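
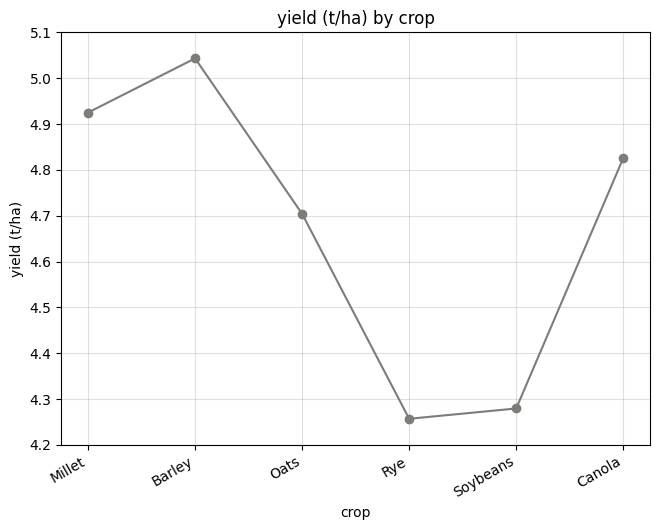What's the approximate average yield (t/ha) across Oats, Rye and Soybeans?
(4.7 + 4.3 + 4.3) / 3 ≈ 4.43.

≈ 4.43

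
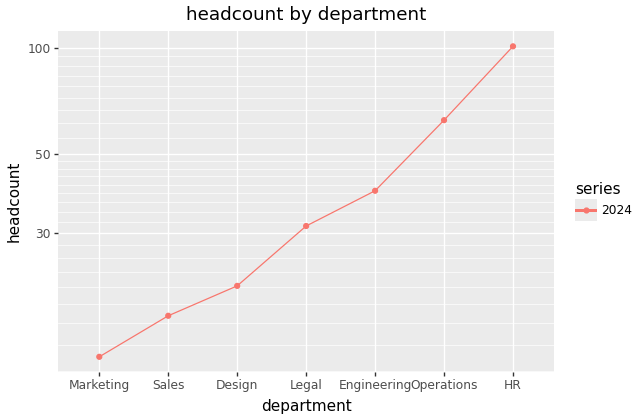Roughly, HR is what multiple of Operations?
HR ≈ 100, Operations ≈ 60; 100/60 ≈ 1.67.

≈ 1.67×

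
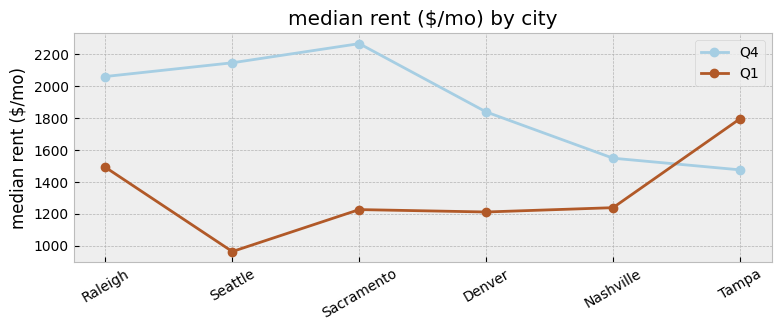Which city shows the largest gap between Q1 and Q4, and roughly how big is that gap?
Seattle: Q1 ≈ 1000, Q4 ≈ 2200 → gap ≈ 1200. Next-largest (Sacramento) is only ≈ 1000.

Seattle, ≈ 1200 $/mo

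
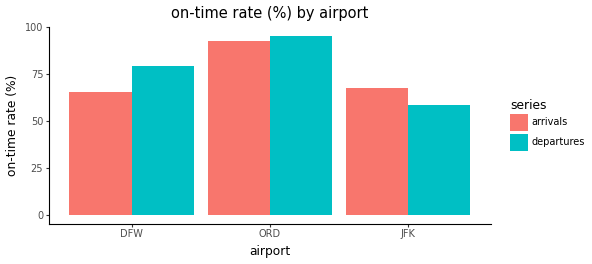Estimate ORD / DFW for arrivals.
ORD ≈ 90, DFW ≈ 70; 90/70 ≈ 1.29.

≈ 1.29×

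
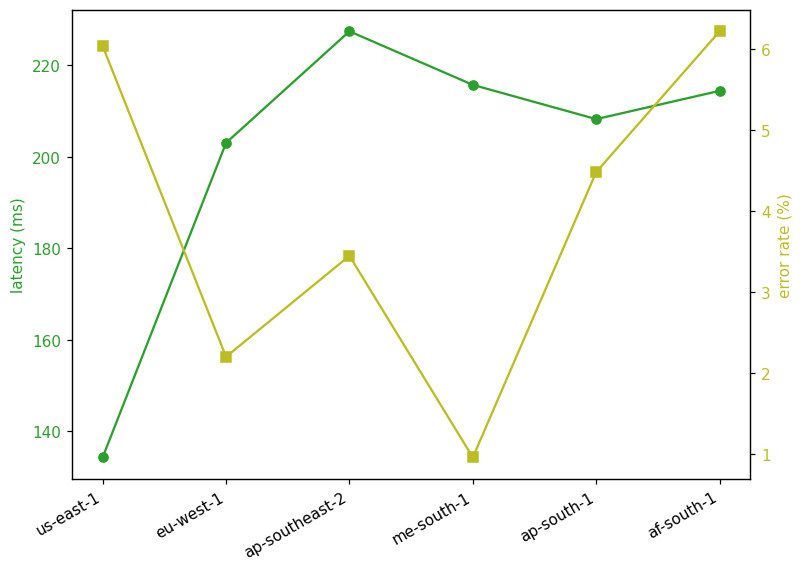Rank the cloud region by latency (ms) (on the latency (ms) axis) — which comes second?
me-south-1

Top 3 (on the latency (ms) axis): ap-southeast-2 ≈ 230, me-south-1 ≈ 220, af-south-1 ≈ 210.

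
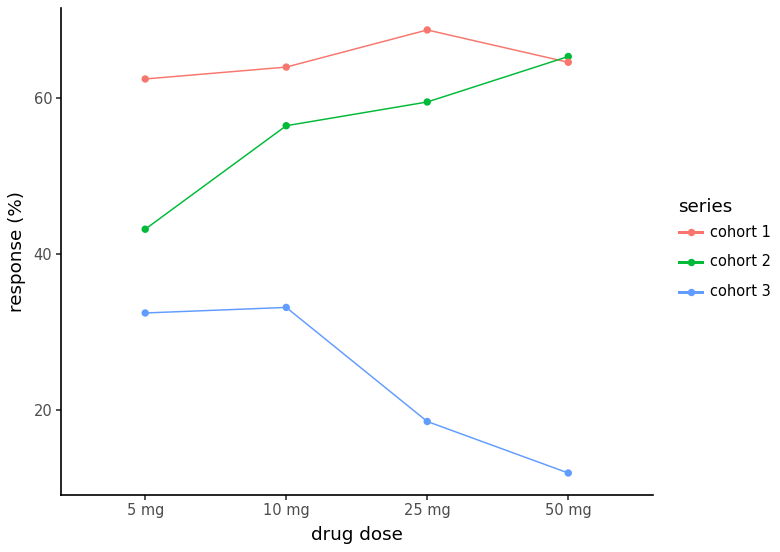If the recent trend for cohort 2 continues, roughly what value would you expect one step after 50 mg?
≈ 70

Last three: 55, 60, 65 → slope ≈ 5/step → next ≈ 70.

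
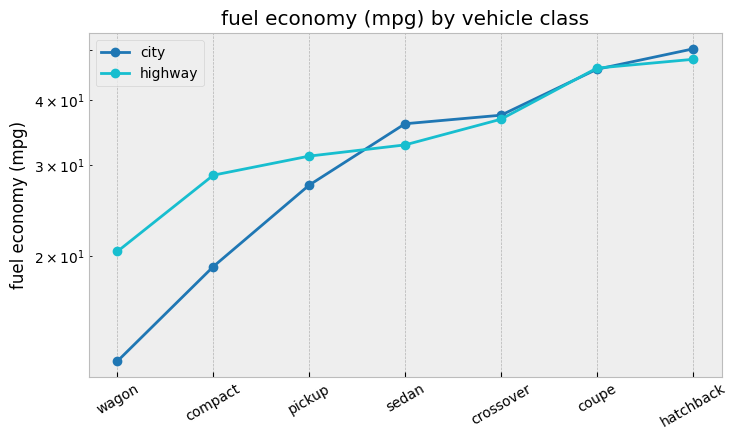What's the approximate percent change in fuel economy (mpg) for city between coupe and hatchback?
coupe ≈ 45, hatchback ≈ 50; (50 − 45) / 45 ≈ +11.1%.

≈ +11.1%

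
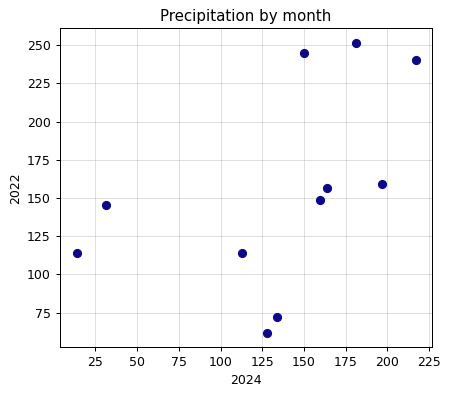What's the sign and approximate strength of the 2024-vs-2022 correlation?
Points are positively correlated; moderate (|r| ≈ 0.5).

positive, moderate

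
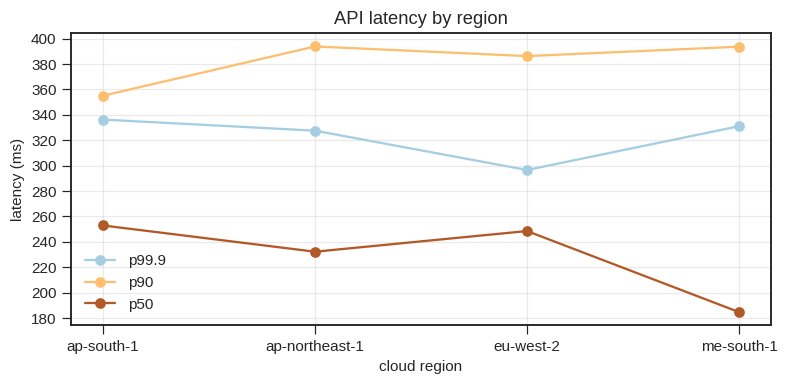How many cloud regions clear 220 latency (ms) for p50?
Above 220: ap-south-1, ap-northeast-1, eu-west-2.

3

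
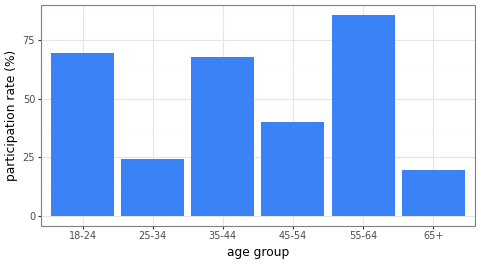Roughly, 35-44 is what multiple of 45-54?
35-44 ≈ 70, 45-54 ≈ 40; 70/40 ≈ 1.75.

≈ 1.75×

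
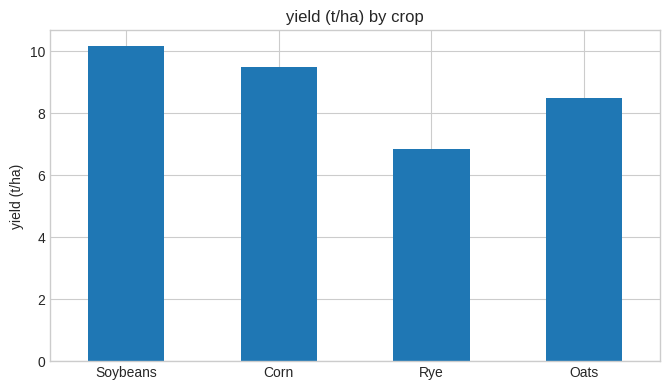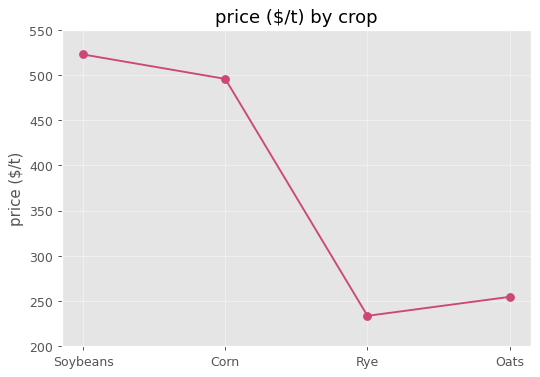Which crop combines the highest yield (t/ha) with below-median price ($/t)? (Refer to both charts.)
Oats

Chart 2 median price ($/t) ≈ 400; below-median crops: Rye, Oats. Among those, Oats has the highest yield (t/ha) (≈ 8).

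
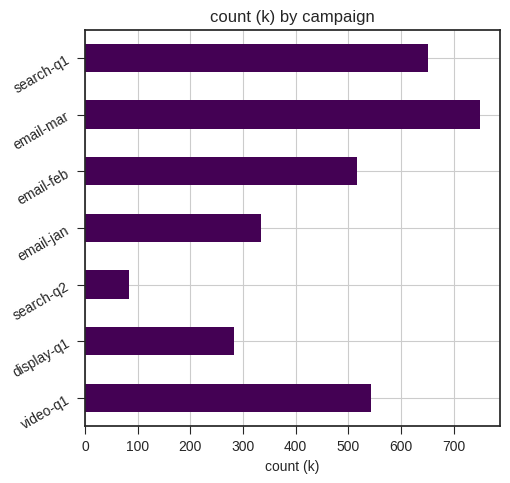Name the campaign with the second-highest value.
search-q1

Top 3: email-mar ≈ 800, search-q1 ≈ 700, video-q1 ≈ 500.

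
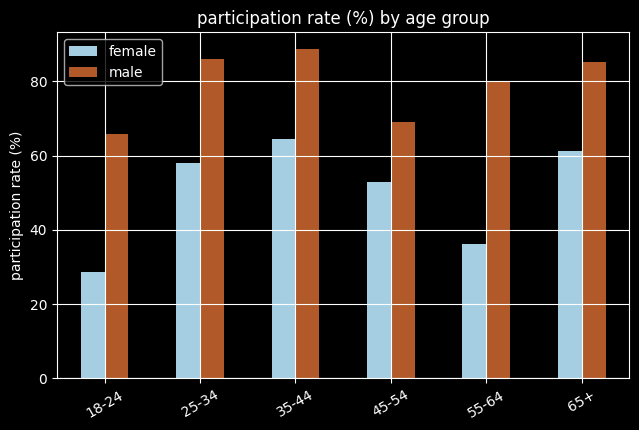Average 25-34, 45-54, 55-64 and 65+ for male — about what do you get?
(90 + 70 + 80 + 90) / 4 ≈ 82.

≈ 82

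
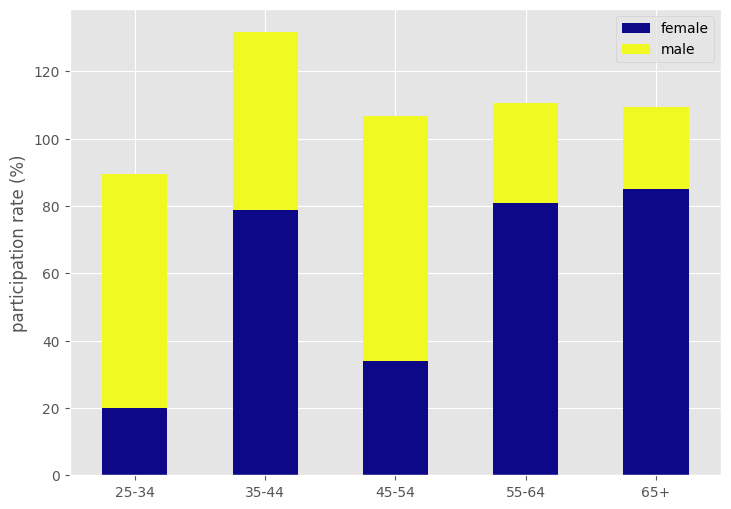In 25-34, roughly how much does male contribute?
male top ≈ 80, bottom ≈ 20; segment ≈ 60.

≈ 60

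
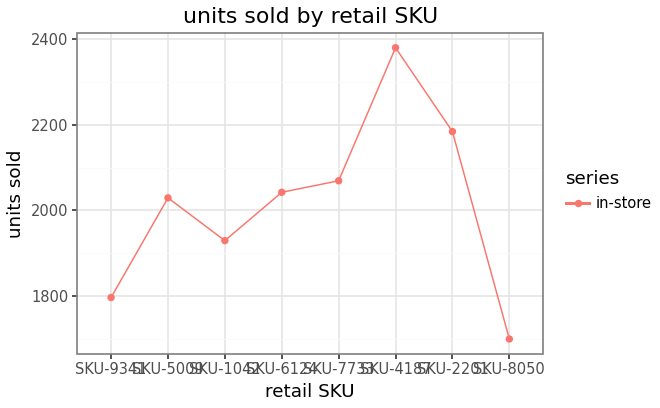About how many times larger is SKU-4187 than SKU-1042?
SKU-4187 ≈ 2400, SKU-1042 ≈ 1900; 2400/1900 ≈ 1.26.

≈ 1.26×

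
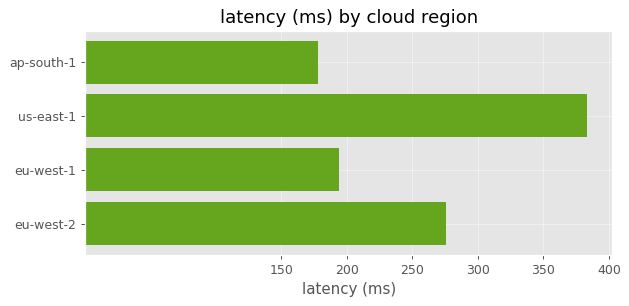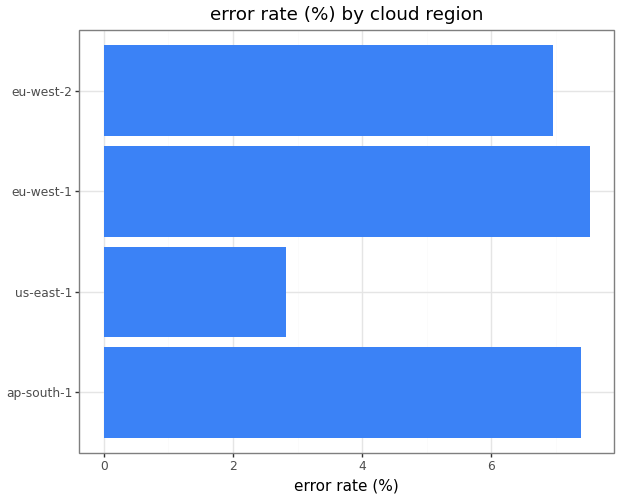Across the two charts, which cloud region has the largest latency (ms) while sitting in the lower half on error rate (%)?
Chart 2 median error rate (%) ≈ 7; below-median cloud regions: us-east-1, eu-west-2. Among those, us-east-1 has the highest latency (ms) (≈ 400).

us-east-1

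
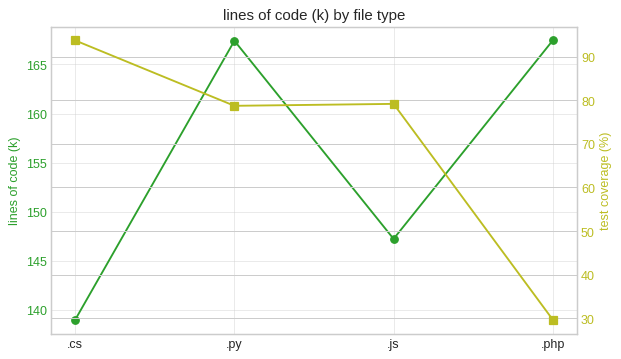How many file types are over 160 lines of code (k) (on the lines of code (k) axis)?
Above 160: .py, .php.

2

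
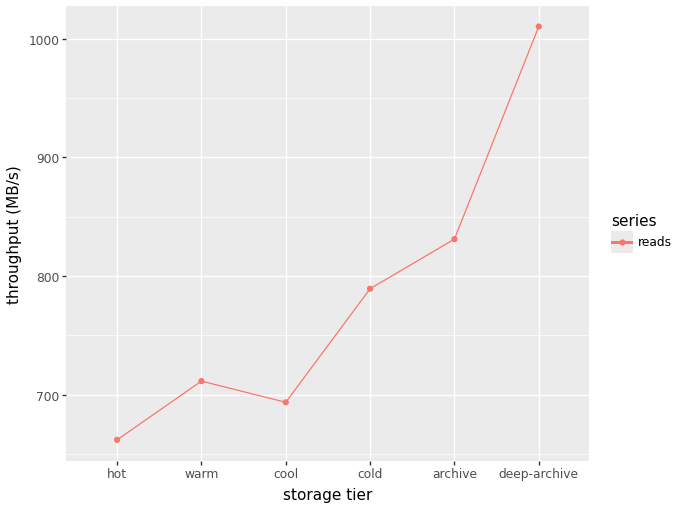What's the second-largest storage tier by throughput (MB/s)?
Top 3: deep-archive ≈ 1000, archive ≈ 850, cold ≈ 800.

archive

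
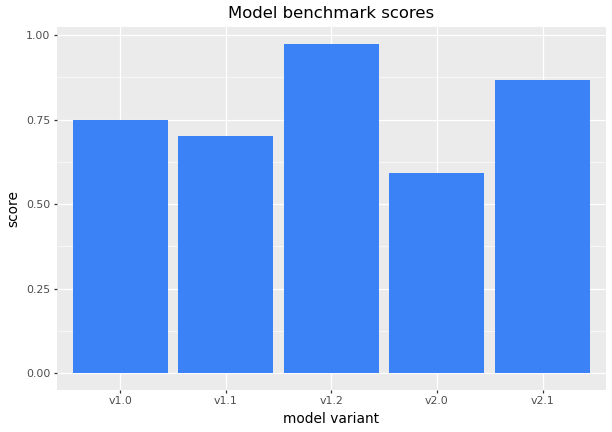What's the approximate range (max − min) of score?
≈ 0.4

Max v1.2 ≈ 1.0, min v2.0 ≈ 0.6; range ≈ 0.4.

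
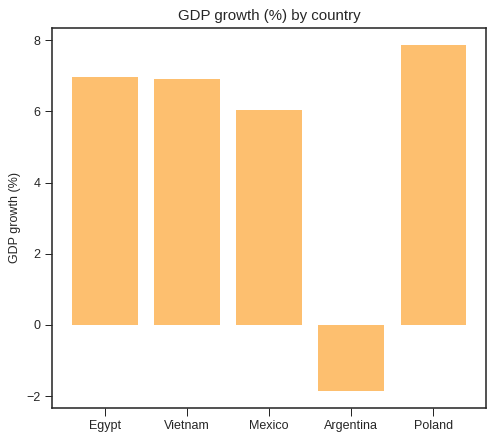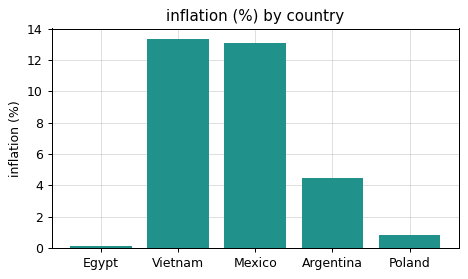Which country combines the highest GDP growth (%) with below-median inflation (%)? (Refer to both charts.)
Poland

Chart 2 median inflation (%) ≈ 4; below-median countries: Egypt, Poland. Among those, Poland has the highest GDP growth (%) (≈ 8).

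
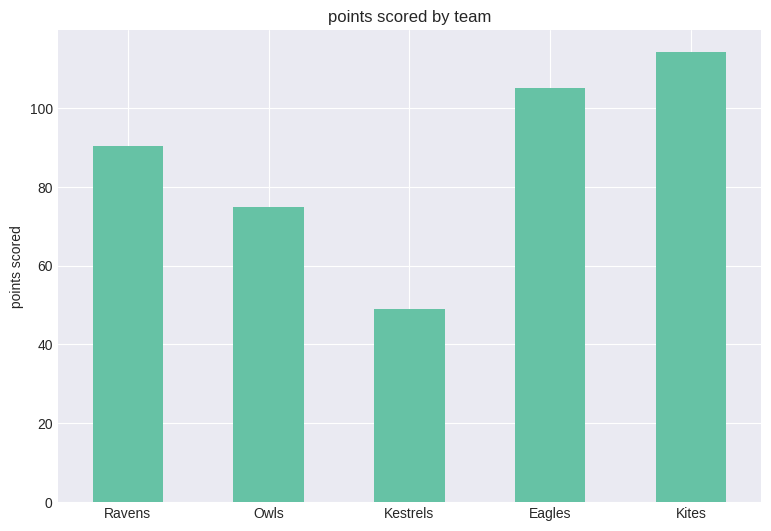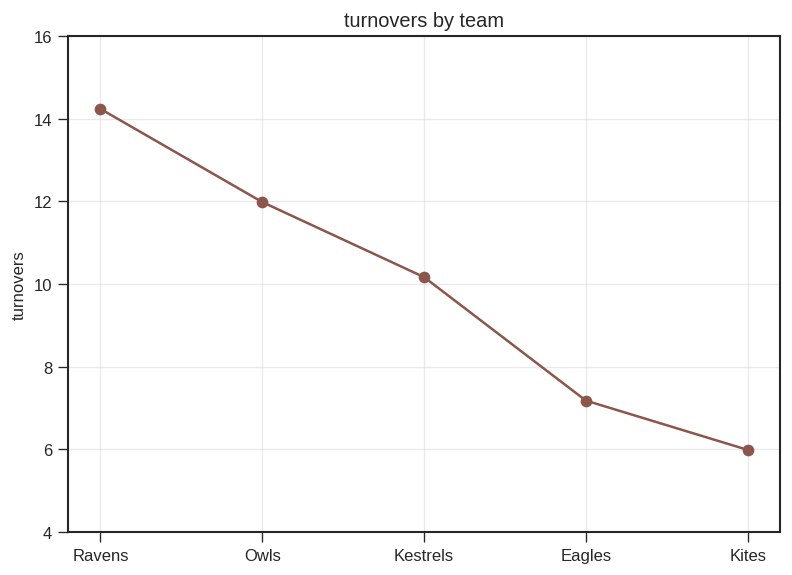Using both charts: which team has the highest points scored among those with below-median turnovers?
Chart 2 median turnovers ≈ 10; below-median teams: Eagles, Kites. Among those, Kites has the highest points scored (≈ 120).

Kites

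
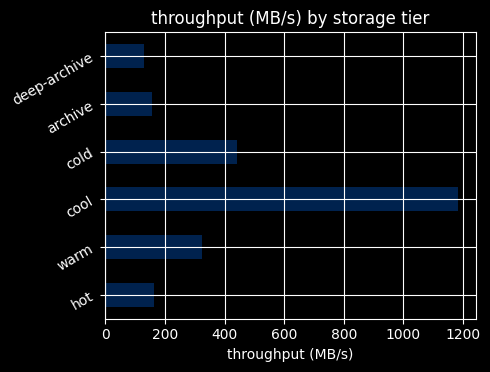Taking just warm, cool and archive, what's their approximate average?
(300 + 1200 + 200) / 3 ≈ 567.

≈ 567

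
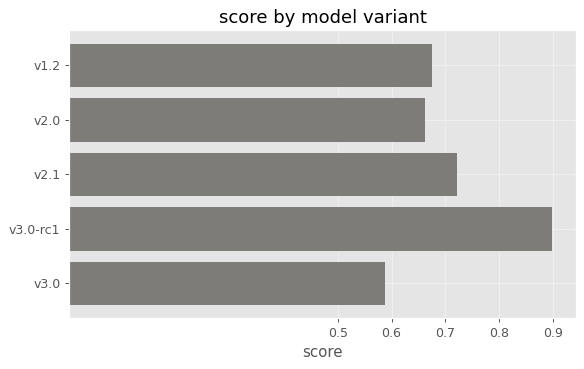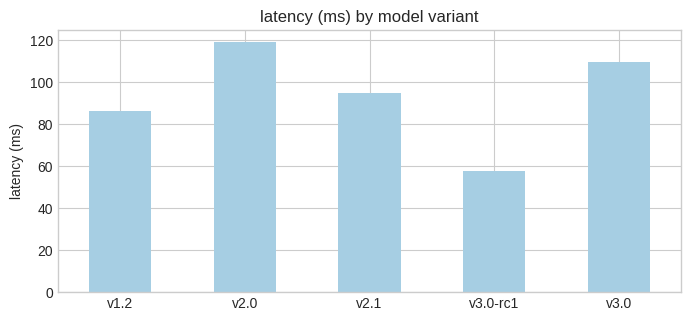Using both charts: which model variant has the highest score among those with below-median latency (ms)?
v3.0-rc1

Chart 2 median latency (ms) ≈ 100; below-median model variants: v1.2, v3.0-rc1. Among those, v3.0-rc1 has the highest score (≈ 0.9).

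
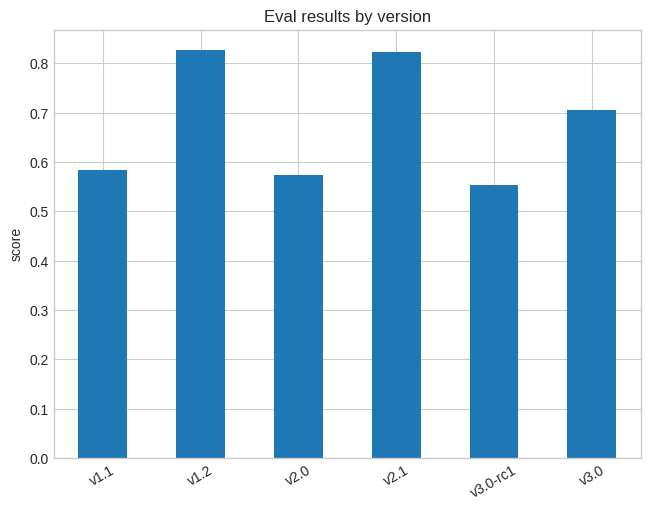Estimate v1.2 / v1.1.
≈ 1.33×

v1.2 ≈ 0.8, v1.1 ≈ 0.6; 0.8/0.6 ≈ 1.33.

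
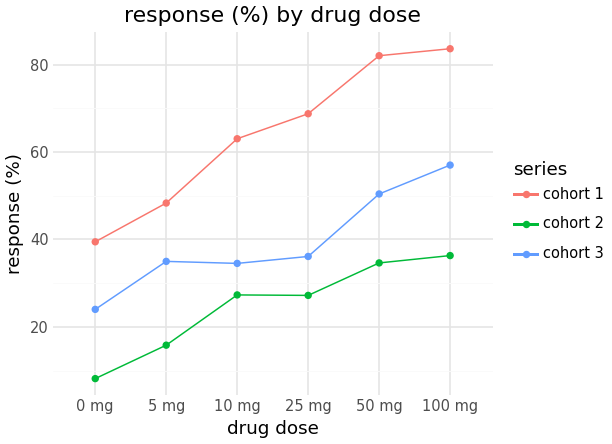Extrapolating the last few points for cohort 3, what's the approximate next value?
Last three: 40, 50, 60 → slope ≈ 10/step → next ≈ 70.

≈ 70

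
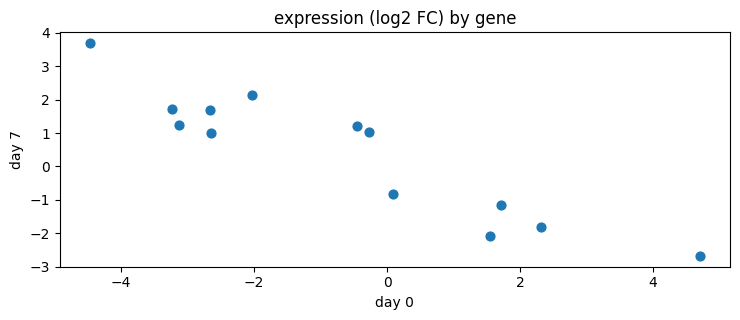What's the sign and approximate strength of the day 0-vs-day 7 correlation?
negative, strong

Points are negatively correlated; strong (|r| ≈ 0.9).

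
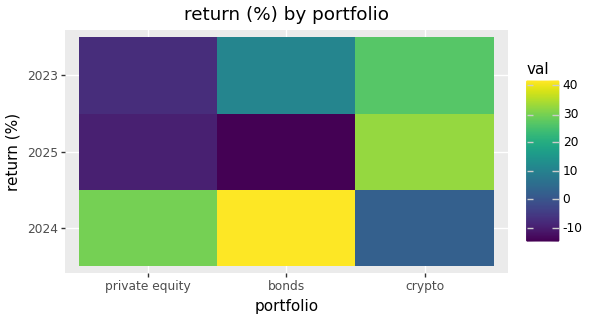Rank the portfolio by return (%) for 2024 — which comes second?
Top 3 for 2024: bonds ≈ 40, private equity ≈ 30, crypto ≈ 0.

private equity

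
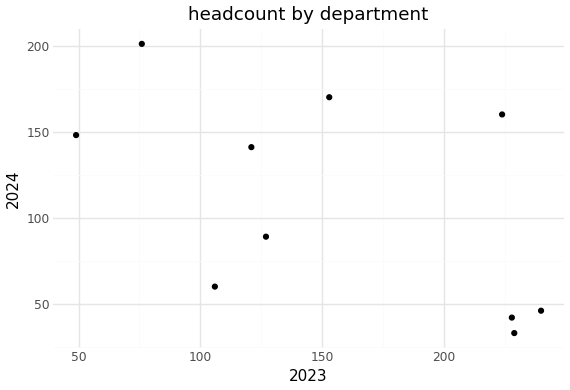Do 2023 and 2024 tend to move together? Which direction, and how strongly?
Points are negatively correlated; moderate (|r| ≈ 0.6).

negative, moderate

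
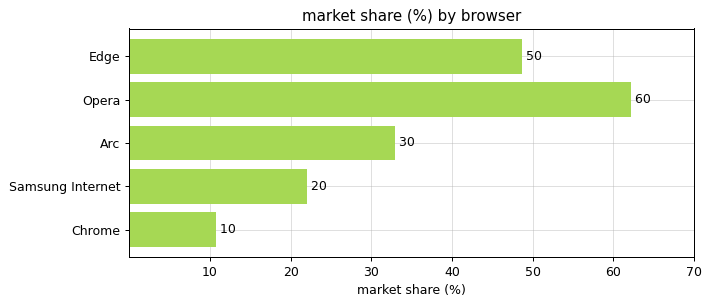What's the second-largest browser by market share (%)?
Edge

Top 3: Opera ≈ 60, Edge ≈ 50, Arc ≈ 30.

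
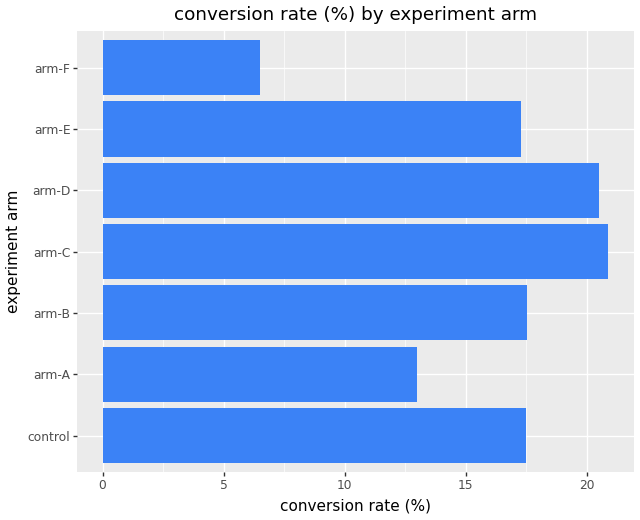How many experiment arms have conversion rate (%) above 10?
Above 10: control, arm-A, arm-B, arm-C, arm-D, arm-E.

6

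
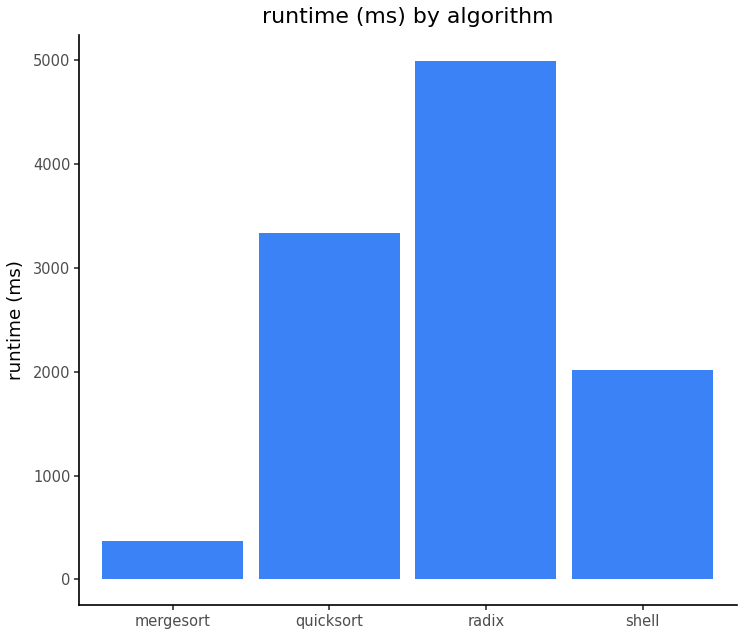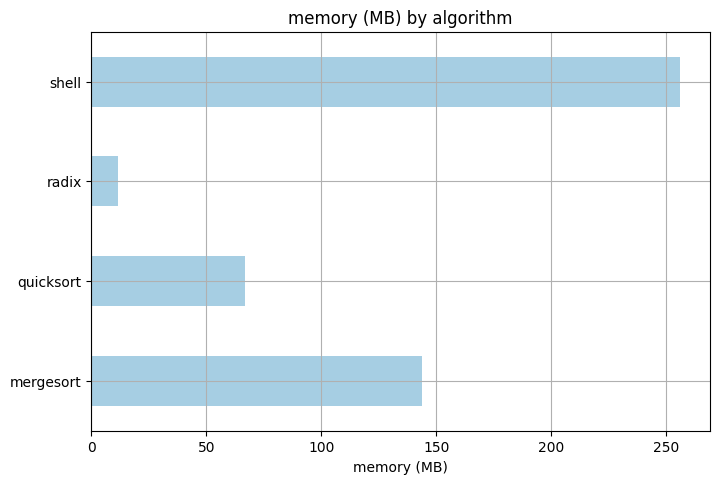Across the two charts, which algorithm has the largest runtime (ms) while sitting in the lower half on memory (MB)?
Chart 2 median memory (MB) ≈ 100; below-median algorithms: quicksort, radix. Among those, radix has the highest runtime (ms) (≈ 5000).

radix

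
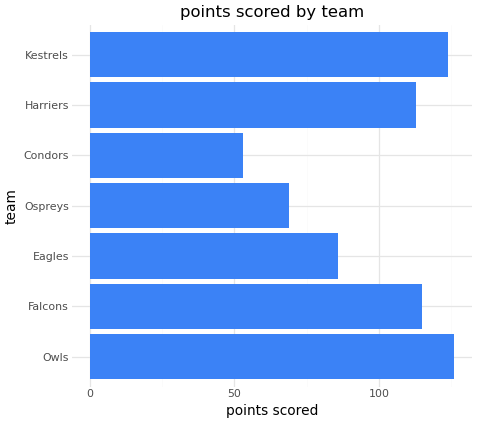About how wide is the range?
Max Owls ≈ 120, min Condors ≈ 60; range ≈ 60.

≈ 60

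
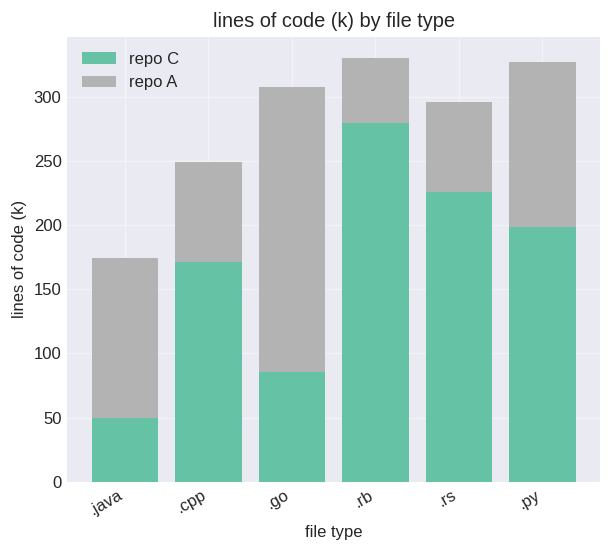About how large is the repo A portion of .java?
repo A top ≈ 150, bottom ≈ 50; segment ≈ 100.

≈ 100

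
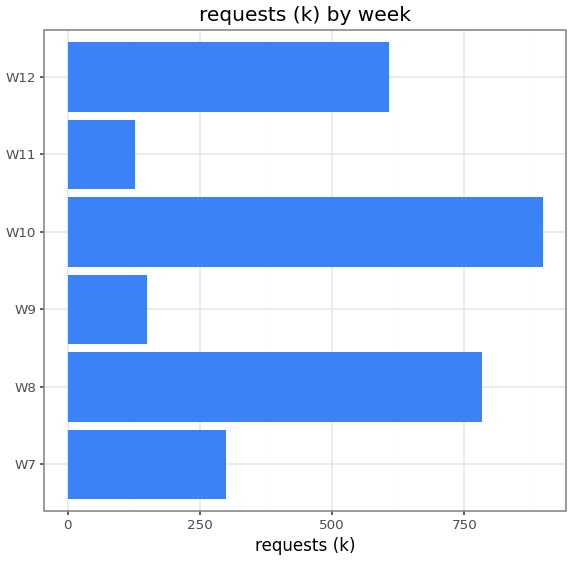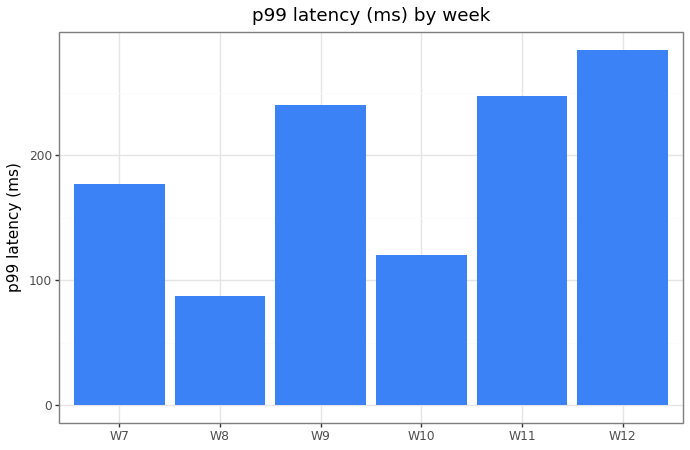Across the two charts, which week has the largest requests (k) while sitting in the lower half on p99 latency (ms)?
Chart 2 median p99 latency (ms) ≈ 200; below-median weeks: W7, W8, W10. Among those, W10 has the highest requests (k) (≈ 900).

W10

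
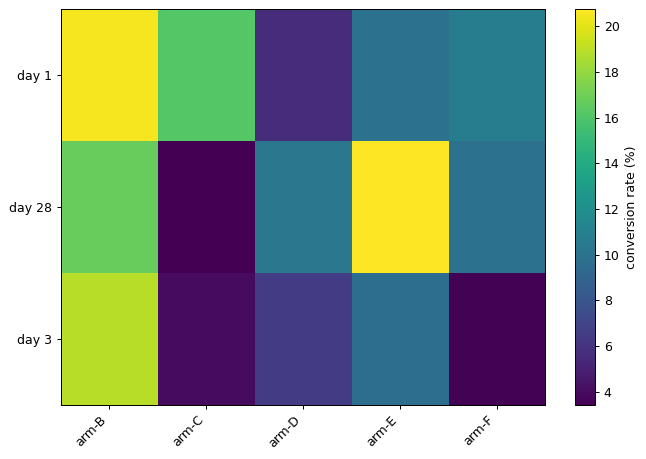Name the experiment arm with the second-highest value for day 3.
Top 3 for day 3: arm-B ≈ 18, arm-E ≈ 10, arm-D ≈ 6.

arm-E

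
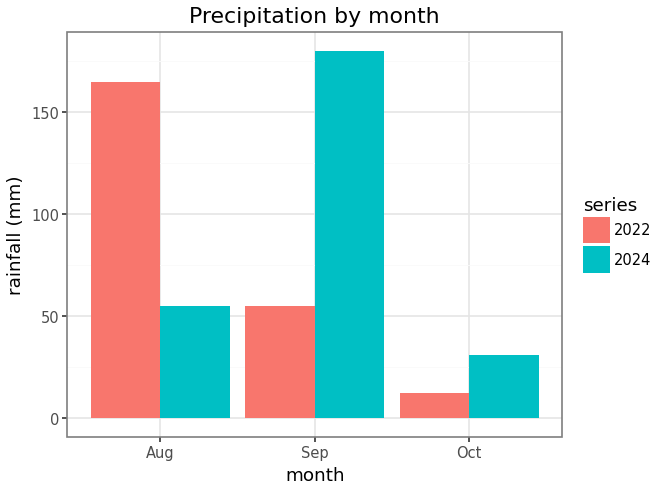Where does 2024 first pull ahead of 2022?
Sep

Aug: 2024 ≈ 60 vs 2022 ≈ 160 (not yet); Sep: 2024 ≈ 180 vs 2022 ≈ 60 (first crossover).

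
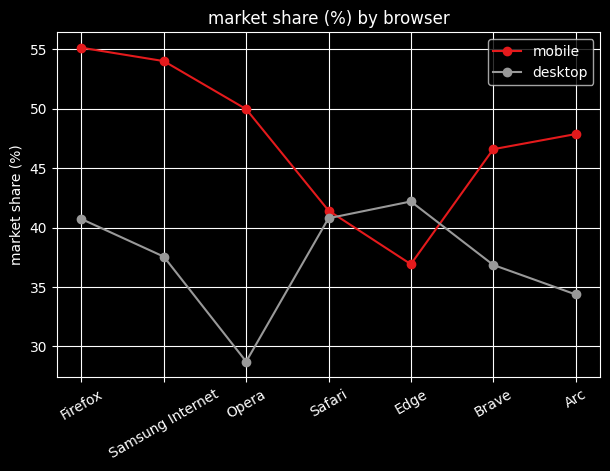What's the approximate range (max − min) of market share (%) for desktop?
Max Edge ≈ 40, min Opera ≈ 30; range ≈ 10.

≈ 10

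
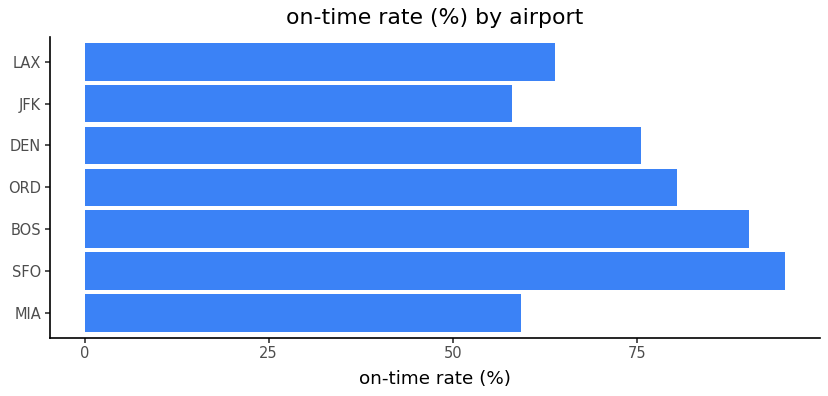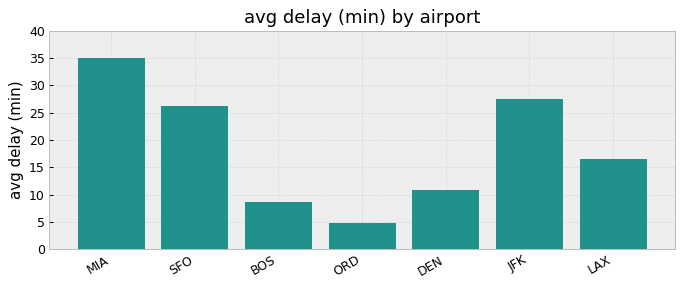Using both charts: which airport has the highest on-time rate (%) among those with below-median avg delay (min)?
BOS

Chart 2 median avg delay (min) ≈ 15; below-median airports: BOS, ORD, DEN. Among those, BOS has the highest on-time rate (%) (≈ 90).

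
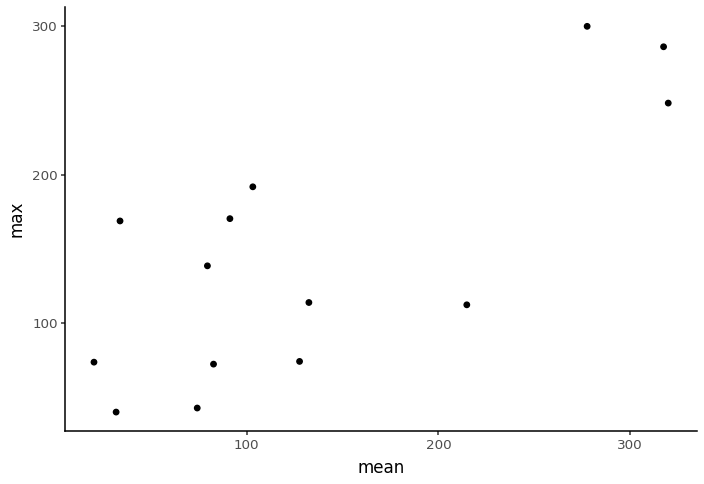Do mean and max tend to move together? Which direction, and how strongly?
positive, strong

Points are positively correlated; strong (|r| ≈ 0.8).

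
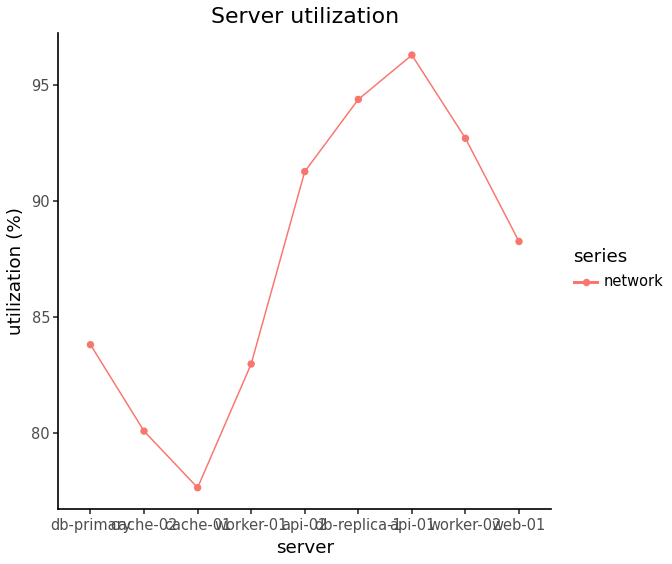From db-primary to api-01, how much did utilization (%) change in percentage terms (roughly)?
db-primary ≈ 84, api-01 ≈ 96; (96 − 84) / 84 ≈ +14.3%.

≈ +14.3%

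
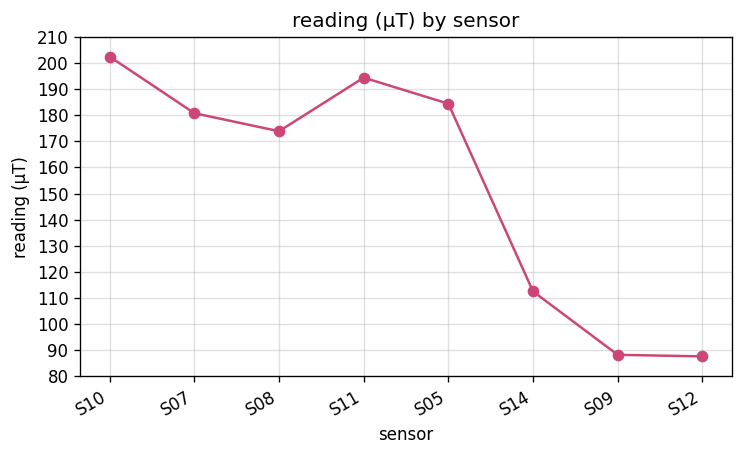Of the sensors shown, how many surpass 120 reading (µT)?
Above 120: S10, S07, S08, S11, S05.

5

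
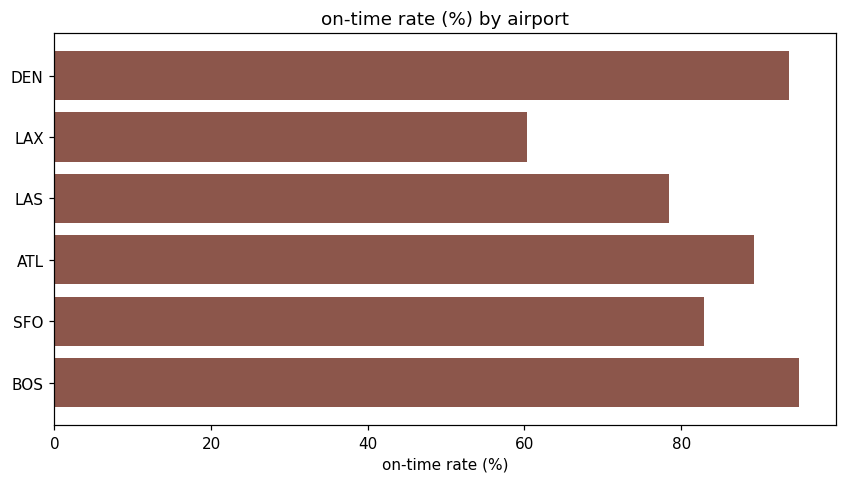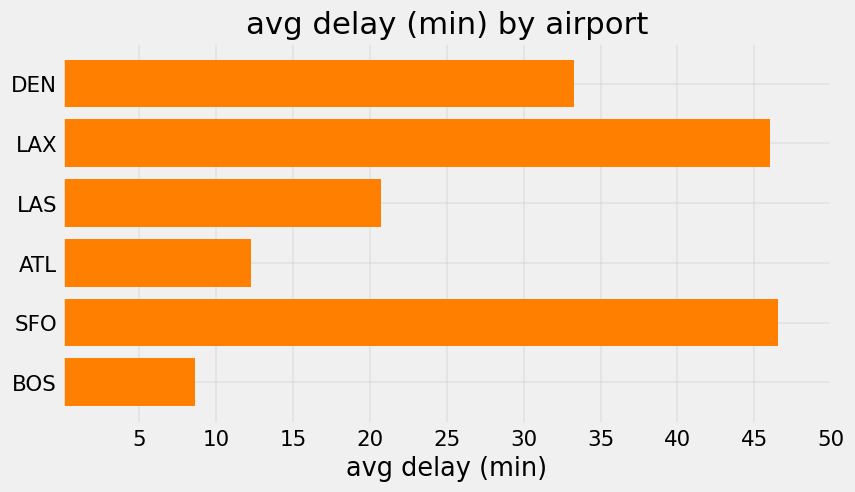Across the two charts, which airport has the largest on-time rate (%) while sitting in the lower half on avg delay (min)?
Chart 2 median avg delay (min) ≈ 25; below-median airports: LAS, ATL, BOS. Among those, BOS has the highest on-time rate (%) (≈ 100).

BOS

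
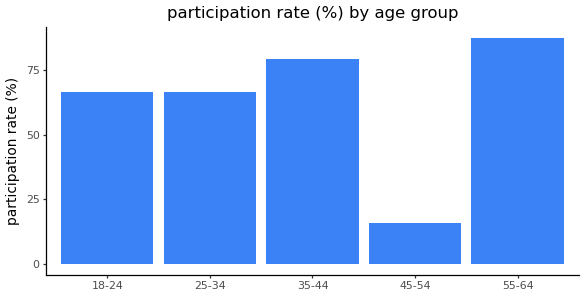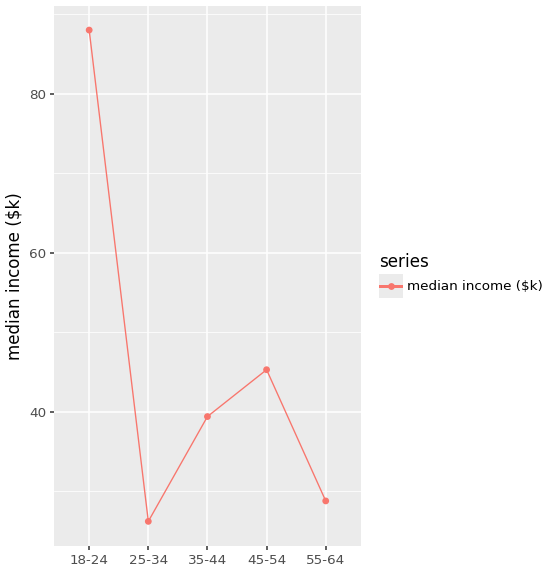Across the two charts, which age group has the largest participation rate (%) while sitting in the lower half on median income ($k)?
Chart 2 median median income ($k) ≈ 40; below-median age groups: 25-34, 55-64. Among those, 55-64 has the highest participation rate (%) (≈ 90).

55-64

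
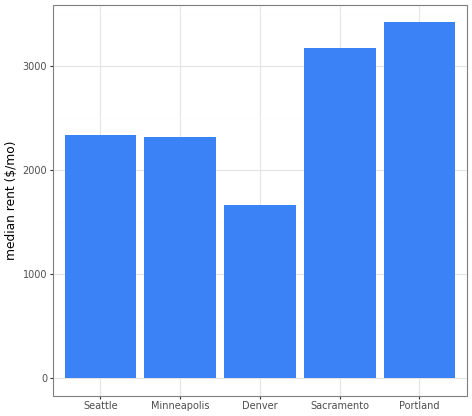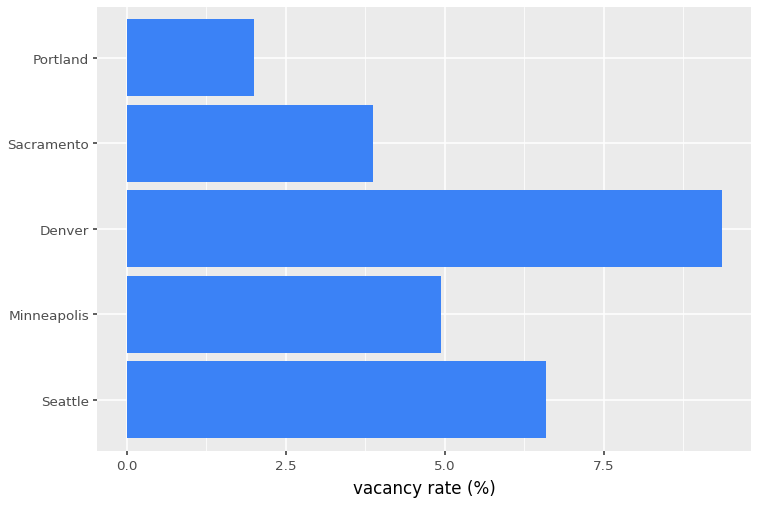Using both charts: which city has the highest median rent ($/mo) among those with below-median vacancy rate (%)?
Portland

Chart 2 median vacancy rate (%) ≈ 5; below-median cities: Sacramento, Portland. Among those, Portland has the highest median rent ($/mo) (≈ 3500).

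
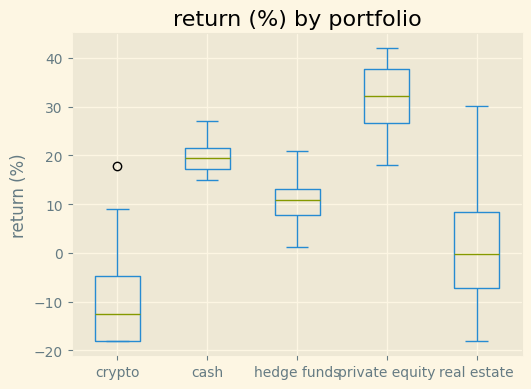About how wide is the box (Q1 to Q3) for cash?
Q3 ≈ 20, Q1 ≈ 15; IQR ≈ 5.

≈ 5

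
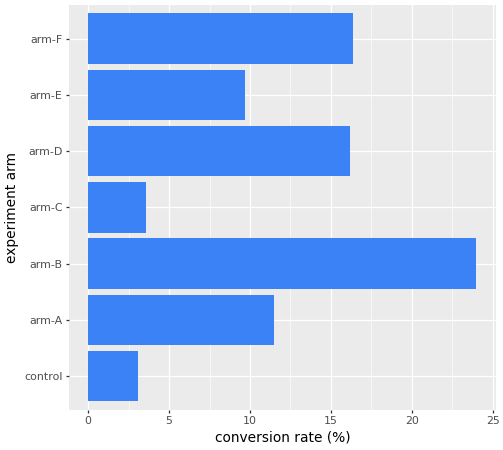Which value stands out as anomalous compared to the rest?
arm-B ≈ 24; the rest sit between ≈ 4 and ≈ 16.

arm-B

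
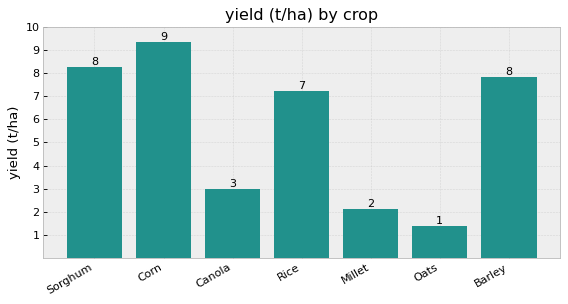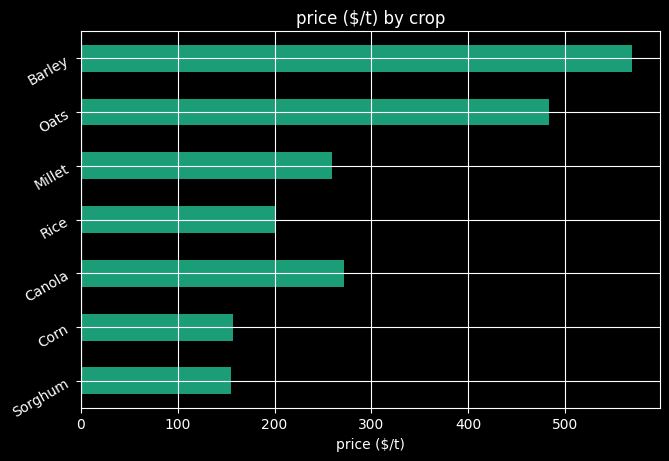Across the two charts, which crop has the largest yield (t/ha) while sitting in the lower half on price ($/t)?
Chart 2 median price ($/t) ≈ 300; below-median crops: Sorghum, Corn, Rice. Among those, Corn has the highest yield (t/ha) (≈ 9).

Corn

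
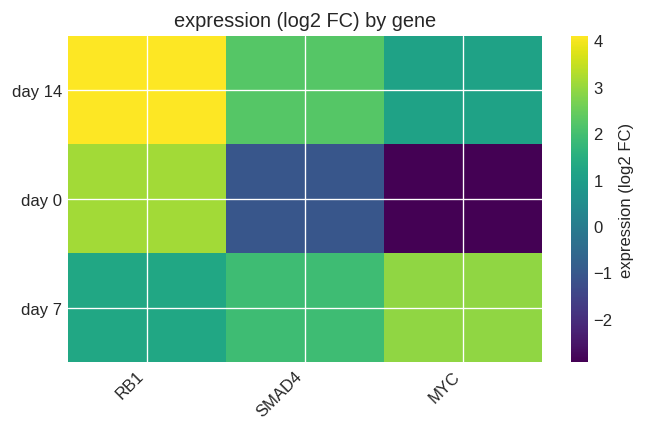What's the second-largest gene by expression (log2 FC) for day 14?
Top 3 for day 14: RB1 ≈ 4, SMAD4 ≈ 2, MYC ≈ 1.

SMAD4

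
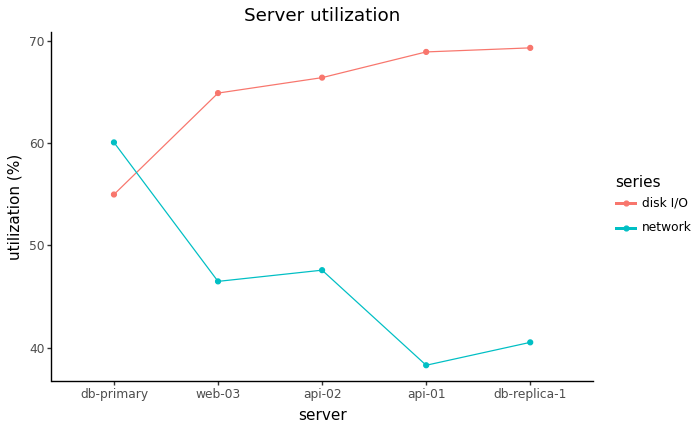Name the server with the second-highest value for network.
Top 3 for network: db-primary ≈ 60, api-02 ≈ 50, web-03 ≈ 45.

api-02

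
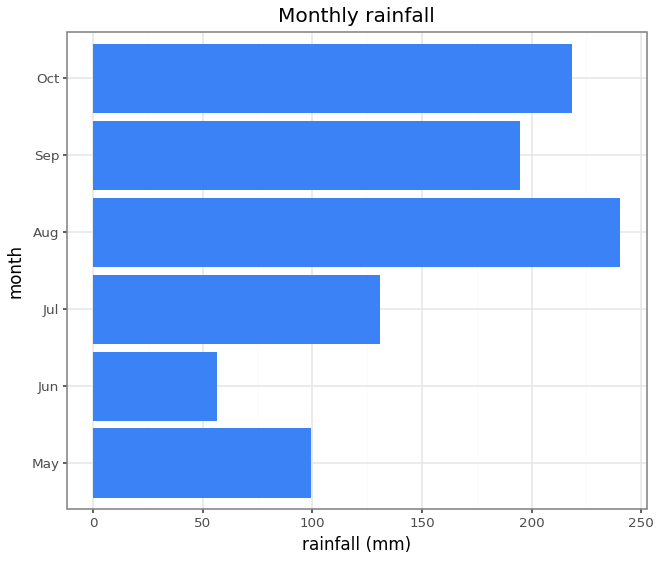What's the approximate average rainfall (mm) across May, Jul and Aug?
≈ 158

(100 + 125 + 250) / 3 ≈ 158.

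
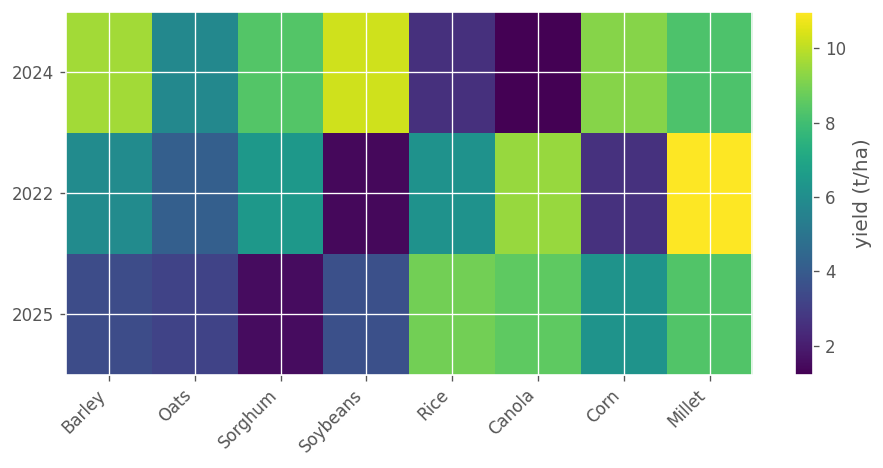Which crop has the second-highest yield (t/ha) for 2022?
Canola

Top 3 for 2022: Millet ≈ 11, Canola ≈ 9, Sorghum ≈ 6.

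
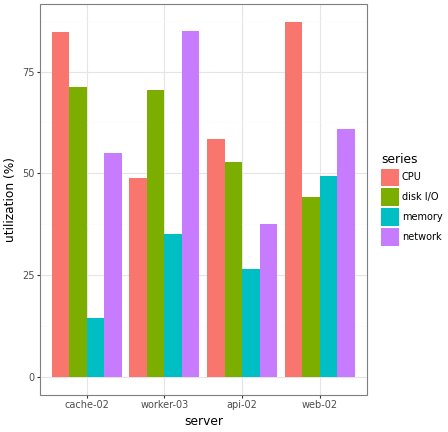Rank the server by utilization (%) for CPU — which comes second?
Top 3 for CPU: web-02 ≈ 90, cache-02 ≈ 80, api-02 ≈ 60.

cache-02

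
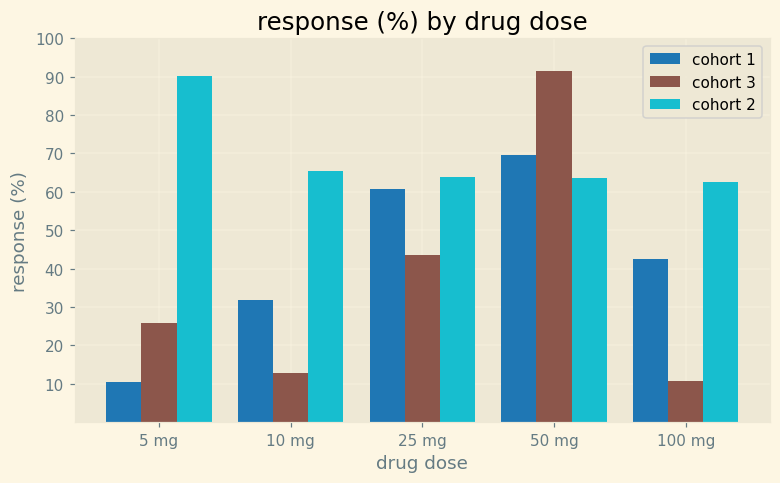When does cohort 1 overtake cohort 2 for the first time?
25 mg: cohort 1 ≈ 60 vs cohort 2 ≈ 60 (not yet); 50 mg: cohort 1 ≈ 70 vs cohort 2 ≈ 60 (first crossover).

50 mg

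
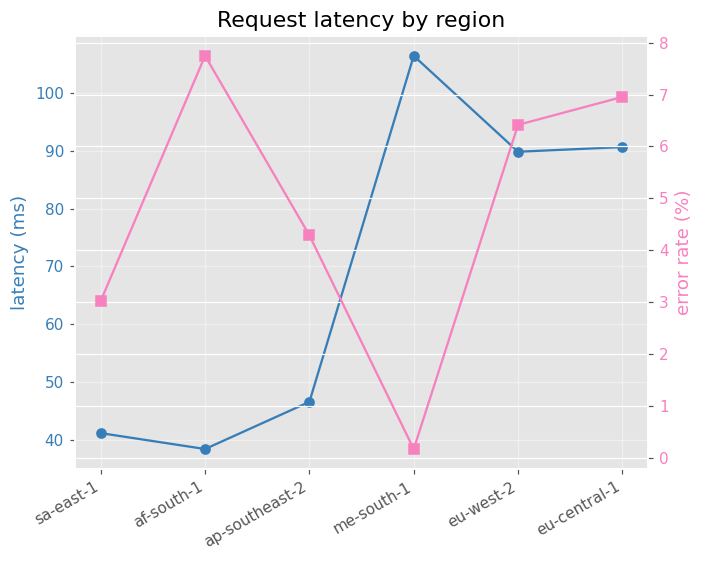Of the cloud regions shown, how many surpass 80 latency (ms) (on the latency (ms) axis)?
3

Above 80: me-south-1, eu-west-2, eu-central-1.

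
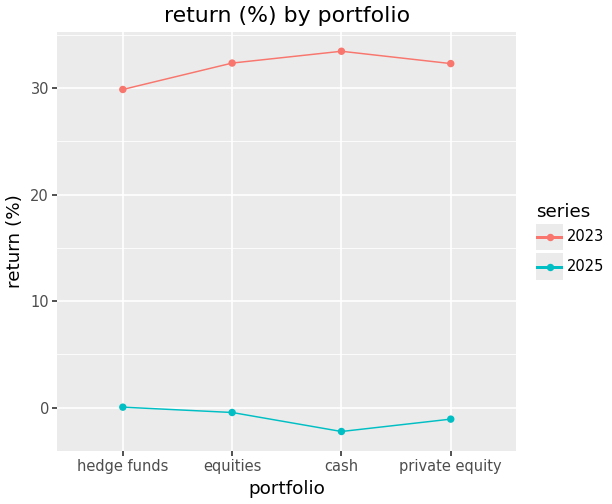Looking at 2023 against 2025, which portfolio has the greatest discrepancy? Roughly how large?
cash, ≈ 35 %

cash: 2023 ≈ 35, 2025 ≈ 0 → gap ≈ 35. Next-largest (private equity) is only ≈ 30.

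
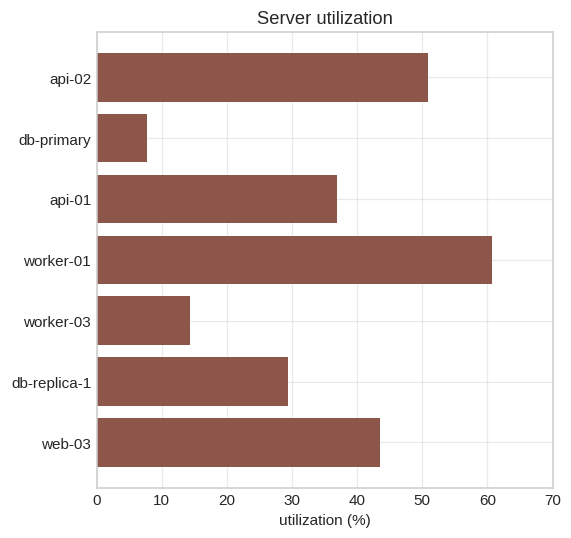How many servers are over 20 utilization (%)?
Above 20: api-02, api-01, worker-01, db-replica-1, web-03.

5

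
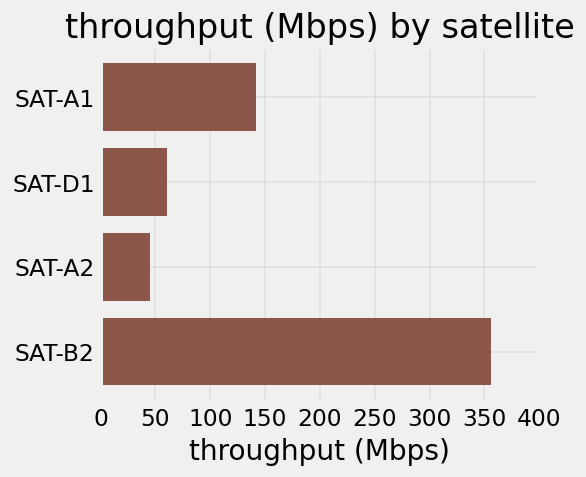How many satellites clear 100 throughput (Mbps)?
2

Above 100: SAT-A1, SAT-B2.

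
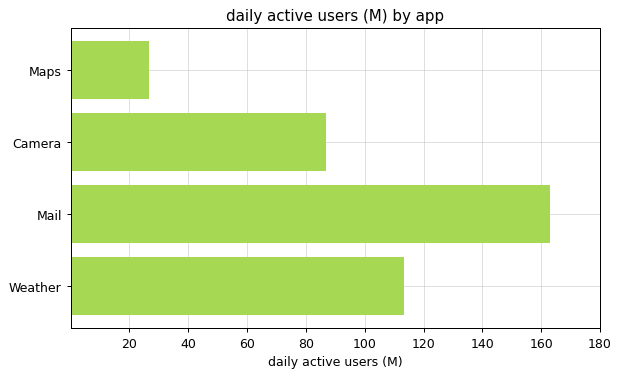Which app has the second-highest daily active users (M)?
Weather

Top 3: Mail ≈ 160, Weather ≈ 120, Camera ≈ 80.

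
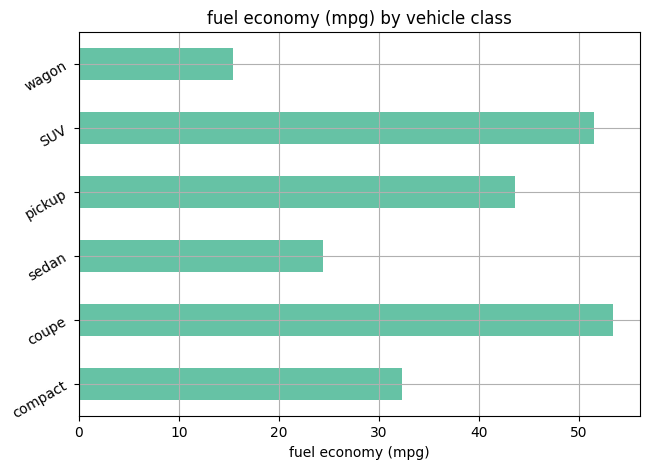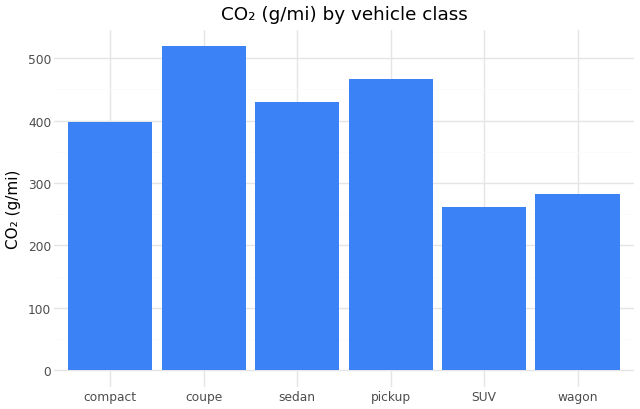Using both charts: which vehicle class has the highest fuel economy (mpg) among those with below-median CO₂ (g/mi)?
Chart 2 median CO₂ (g/mi) ≈ 400; below-median vehicle classes: compact, SUV, wagon. Among those, SUV has the highest fuel economy (mpg) (≈ 50).

SUV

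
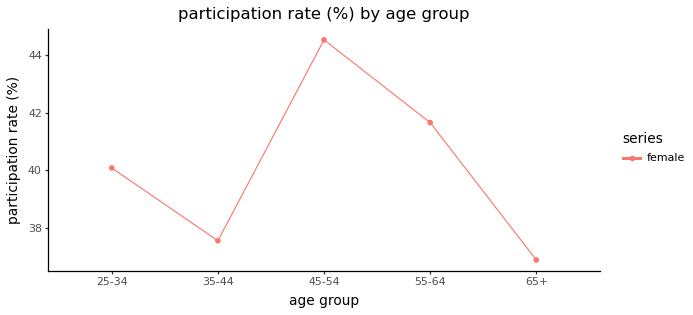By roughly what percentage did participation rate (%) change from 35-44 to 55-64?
35-44 ≈ 38, 55-64 ≈ 42; (42 − 38) / 38 ≈ +10.5%.

≈ +10.5%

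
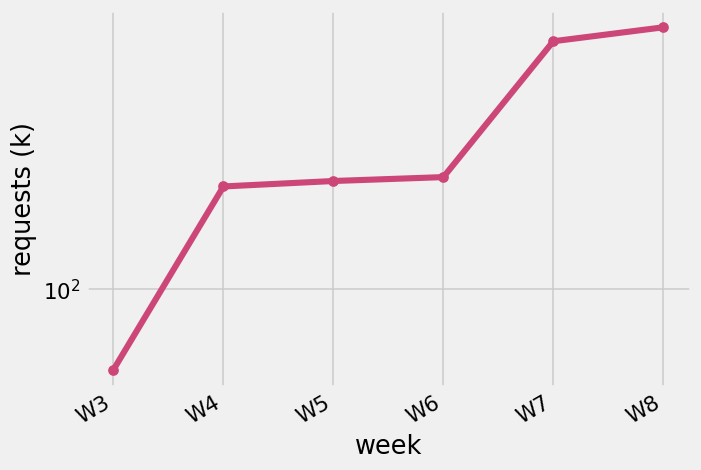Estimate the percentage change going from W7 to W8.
≈ +8.3%

W7 ≈ 600, W8 ≈ 650; (650 − 600) / 600 ≈ +8.3%.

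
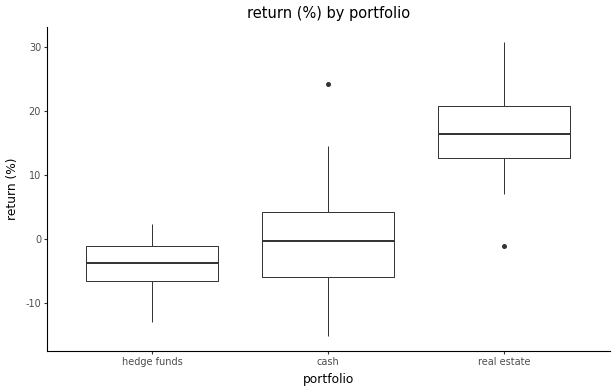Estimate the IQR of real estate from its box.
Q3 ≈ 20, Q1 ≈ 12; IQR ≈ 8.

≈ 8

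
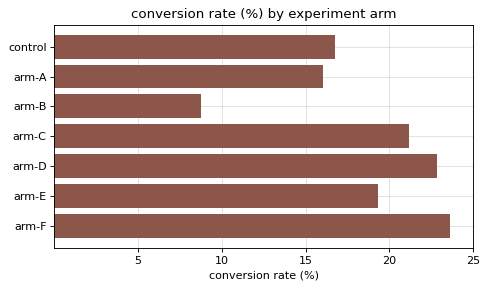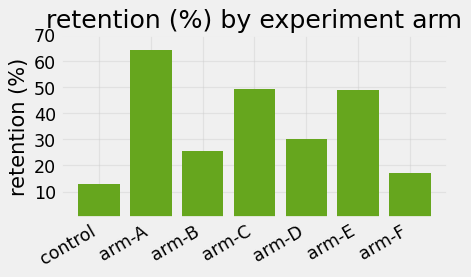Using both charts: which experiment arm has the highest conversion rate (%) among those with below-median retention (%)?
arm-F

Chart 2 median retention (%) ≈ 30; below-median experiment arms: control, arm-B, arm-F. Among those, arm-F has the highest conversion rate (%) (≈ 25).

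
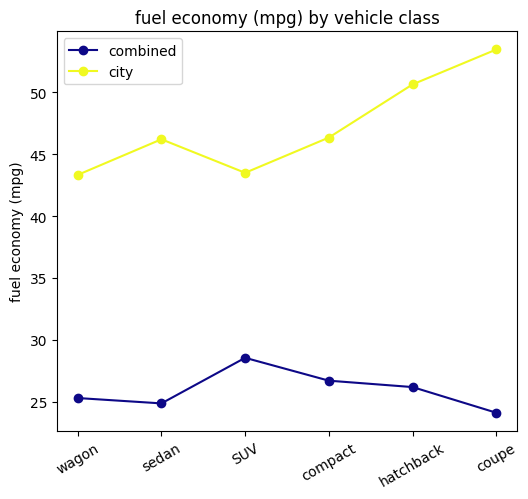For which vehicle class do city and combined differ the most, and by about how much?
coupe, ≈ 30 mpg

coupe: city ≈ 55, combined ≈ 25 → gap ≈ 30. Next-largest (hatchback) is only ≈ 25.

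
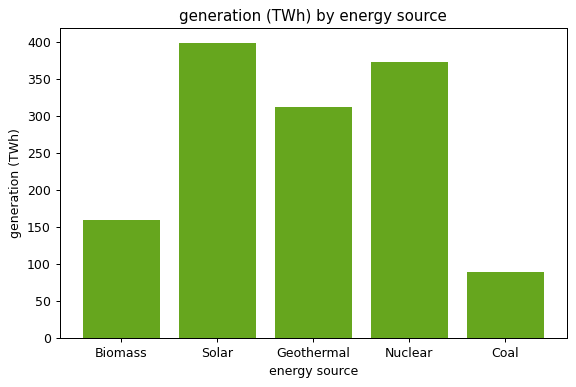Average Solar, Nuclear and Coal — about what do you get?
≈ 283

(400 + 350 + 100) / 3 ≈ 283.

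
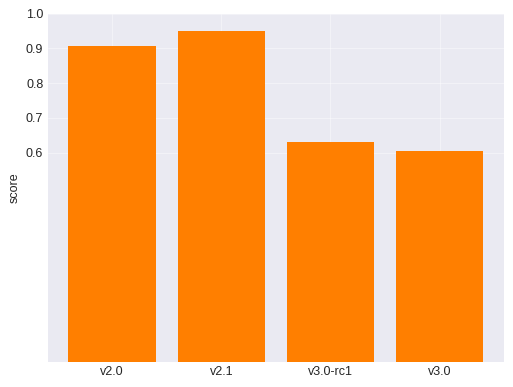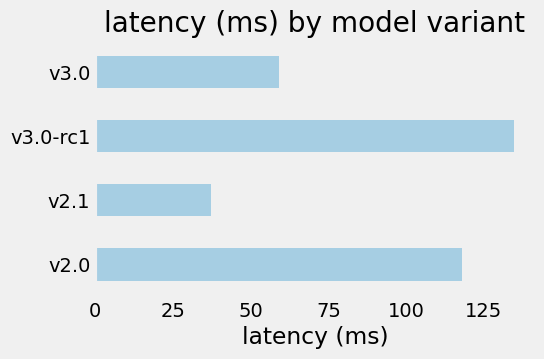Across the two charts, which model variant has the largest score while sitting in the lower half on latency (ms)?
Chart 2 median latency (ms) ≈ 80; below-median model variants: v2.1, v3.0. Among those, v2.1 has the highest score (≈ 0.9).

v2.1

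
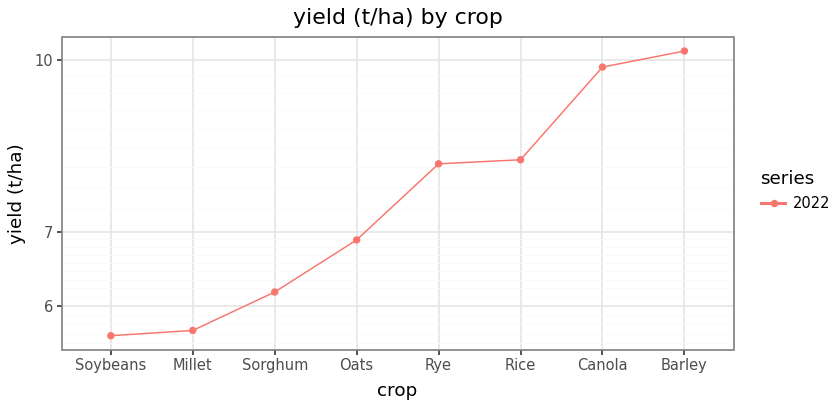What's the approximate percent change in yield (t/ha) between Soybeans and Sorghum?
≈ +9.1%

Soybeans ≈ 5.5, Sorghum ≈ 6.0; (6.0 − 5.5) / 5.5 ≈ +9.1%.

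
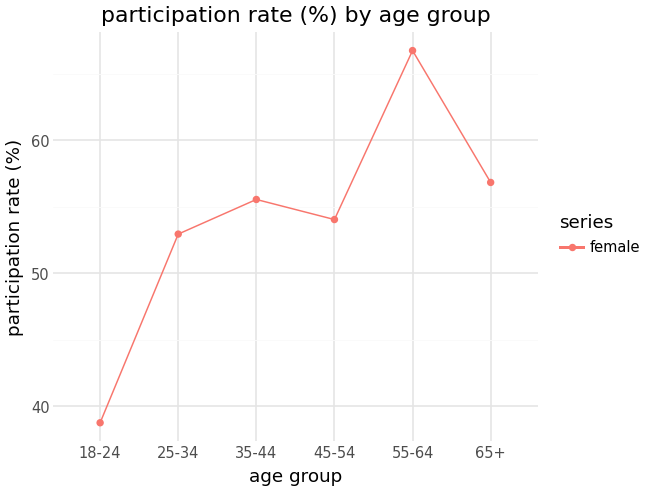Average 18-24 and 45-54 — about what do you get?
≈ 48

(40 + 55) / 2 ≈ 48.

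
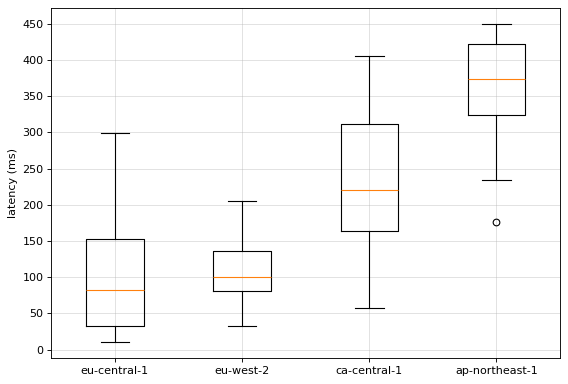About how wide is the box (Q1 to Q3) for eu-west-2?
≈ 50

Q3 ≈ 150, Q1 ≈ 100; IQR ≈ 50.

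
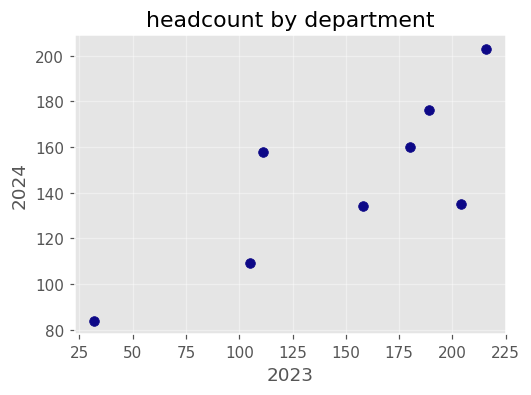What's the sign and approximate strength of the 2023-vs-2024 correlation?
positive, strong

Points are positively correlated; strong (|r| ≈ 0.8).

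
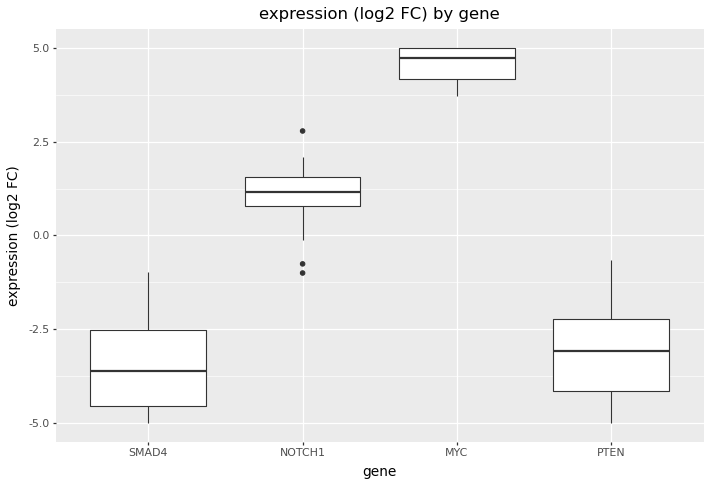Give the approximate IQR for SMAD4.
≈ 2

Q3 ≈ -3, Q1 ≈ -5; IQR ≈ 2.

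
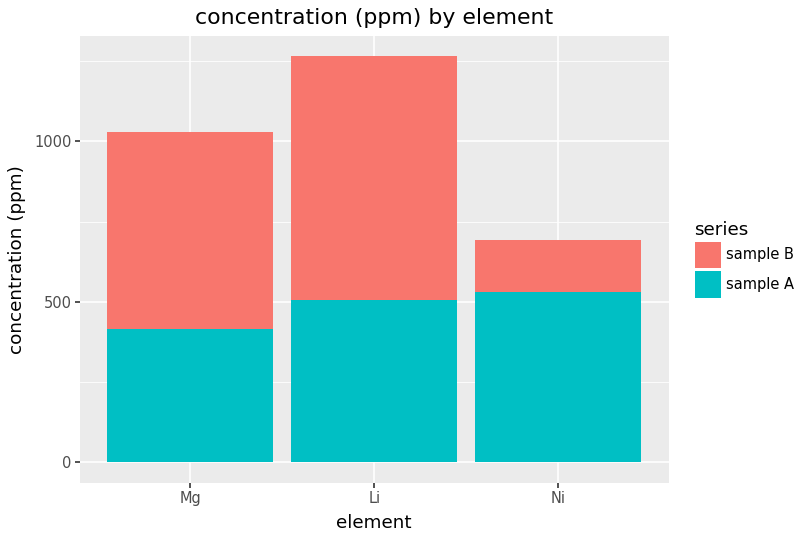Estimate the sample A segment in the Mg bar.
sample A top ≈ 400, bottom ≈ 0; segment ≈ 400.

≈ 400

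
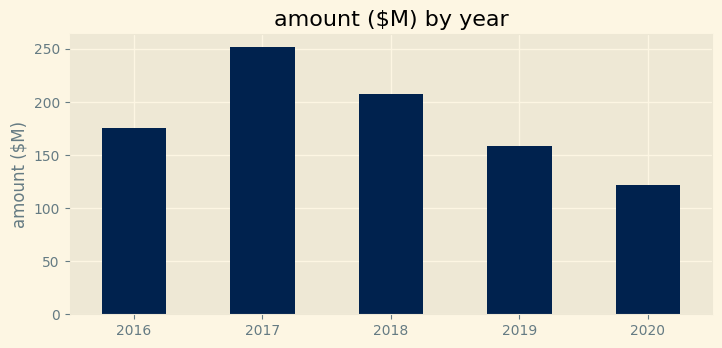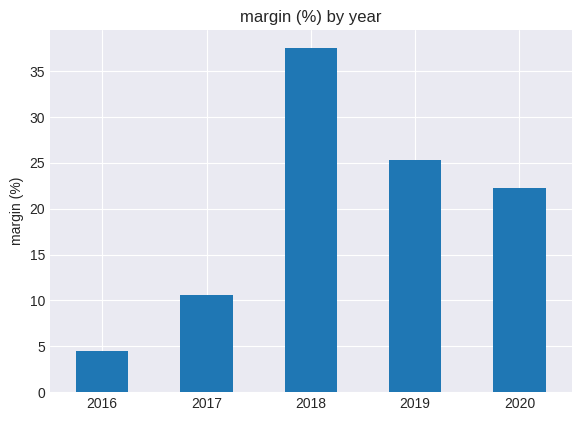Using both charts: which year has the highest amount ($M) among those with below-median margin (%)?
Chart 2 median margin (%) ≈ 20; below-median years: 2016, 2017. Among those, 2017 has the highest amount ($M) (≈ 250).

2017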